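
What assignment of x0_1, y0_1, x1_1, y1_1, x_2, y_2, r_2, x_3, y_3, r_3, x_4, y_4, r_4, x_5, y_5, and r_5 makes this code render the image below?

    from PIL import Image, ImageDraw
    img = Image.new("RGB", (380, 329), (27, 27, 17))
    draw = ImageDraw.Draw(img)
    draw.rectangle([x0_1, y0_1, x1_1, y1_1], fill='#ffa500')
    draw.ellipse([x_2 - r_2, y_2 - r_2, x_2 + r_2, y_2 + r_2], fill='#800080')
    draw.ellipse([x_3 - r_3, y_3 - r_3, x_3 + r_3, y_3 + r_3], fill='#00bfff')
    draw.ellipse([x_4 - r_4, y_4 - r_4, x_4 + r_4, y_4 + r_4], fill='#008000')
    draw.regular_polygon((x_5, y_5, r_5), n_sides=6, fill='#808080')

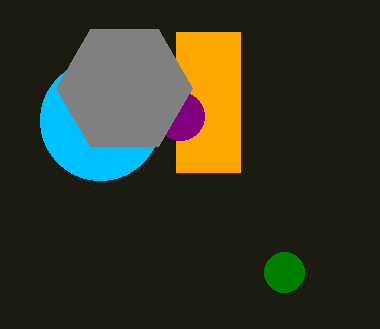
x0_1 = 176, y0_1 = 32, x1_1 = 240, y1_1 = 172, x_2 = 180, y_2 = 116, r_2 = 24, x_3 = 100, y_3 = 120, r_3 = 60, x_4 = 284, y_4 = 272, r_4 = 20, x_5 = 124, y_5 = 88, r_5 = 68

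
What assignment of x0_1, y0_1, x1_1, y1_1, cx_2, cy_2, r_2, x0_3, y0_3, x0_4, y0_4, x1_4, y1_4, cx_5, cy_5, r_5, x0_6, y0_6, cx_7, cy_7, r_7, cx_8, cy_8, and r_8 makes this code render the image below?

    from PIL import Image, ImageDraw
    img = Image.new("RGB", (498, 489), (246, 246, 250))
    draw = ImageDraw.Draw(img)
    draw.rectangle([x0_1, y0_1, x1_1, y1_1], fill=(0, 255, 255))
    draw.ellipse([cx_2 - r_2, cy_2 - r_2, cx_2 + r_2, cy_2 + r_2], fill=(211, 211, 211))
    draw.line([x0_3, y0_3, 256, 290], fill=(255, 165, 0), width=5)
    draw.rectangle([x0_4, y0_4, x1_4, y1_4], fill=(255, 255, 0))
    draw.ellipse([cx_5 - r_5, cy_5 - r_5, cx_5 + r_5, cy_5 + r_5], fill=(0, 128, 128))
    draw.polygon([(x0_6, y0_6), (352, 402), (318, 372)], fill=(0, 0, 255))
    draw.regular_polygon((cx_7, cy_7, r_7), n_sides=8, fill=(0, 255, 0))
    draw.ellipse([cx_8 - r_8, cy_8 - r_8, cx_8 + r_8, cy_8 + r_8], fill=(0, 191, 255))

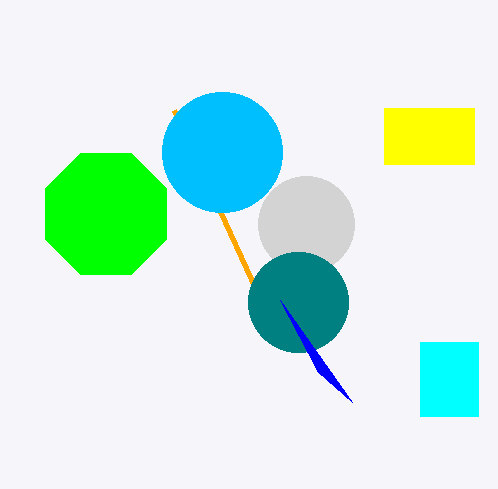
x0_1 = 420; y0_1 = 342; x1_1 = 478; y1_1 = 416; cx_2 = 306; cy_2 = 224; r_2 = 48; x0_3 = 174; y0_3 = 110; x0_4 = 384; y0_4 = 108; x1_4 = 474; y1_4 = 164; cx_5 = 298; cy_5 = 302; r_5 = 50; x0_6 = 280; y0_6 = 300; cx_7 = 106; cy_7 = 214; r_7 = 66; cx_8 = 222; cy_8 = 152; r_8 = 60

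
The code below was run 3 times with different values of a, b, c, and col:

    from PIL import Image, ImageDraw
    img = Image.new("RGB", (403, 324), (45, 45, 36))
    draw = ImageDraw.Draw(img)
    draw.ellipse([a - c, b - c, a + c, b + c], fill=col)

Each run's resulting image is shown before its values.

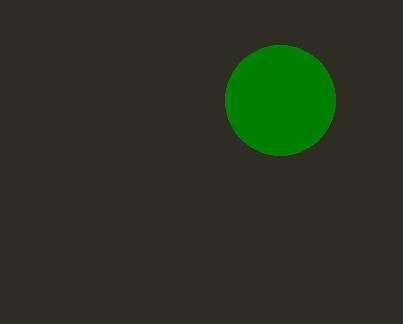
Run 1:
a = 280; b = 100; c = 55; col = 'green'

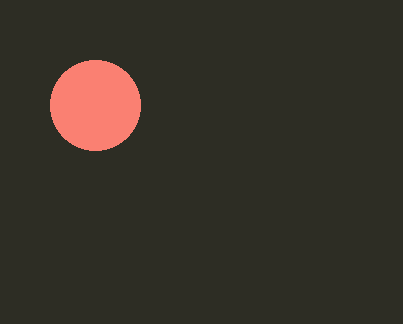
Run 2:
a = 95
b = 105
c = 45
col = 'salmon'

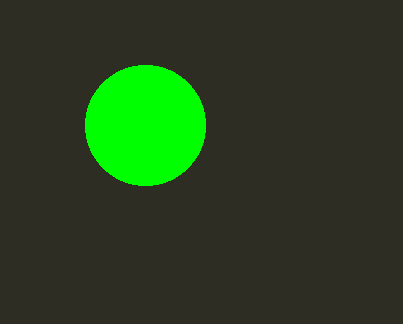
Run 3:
a = 145; b = 125; c = 60; col = 'lime'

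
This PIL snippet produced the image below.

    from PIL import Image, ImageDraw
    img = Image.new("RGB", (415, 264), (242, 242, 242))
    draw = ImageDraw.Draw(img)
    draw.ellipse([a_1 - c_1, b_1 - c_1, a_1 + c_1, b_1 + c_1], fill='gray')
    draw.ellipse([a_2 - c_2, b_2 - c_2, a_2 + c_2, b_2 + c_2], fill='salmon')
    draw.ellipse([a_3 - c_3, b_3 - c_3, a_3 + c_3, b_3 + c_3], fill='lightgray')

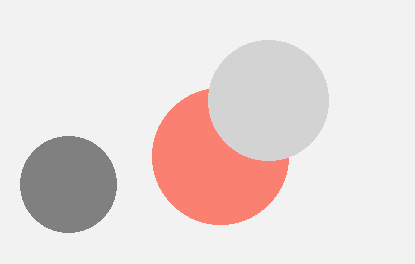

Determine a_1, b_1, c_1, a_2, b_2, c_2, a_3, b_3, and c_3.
a_1 = 68, b_1 = 184, c_1 = 48, a_2 = 220, b_2 = 156, c_2 = 68, a_3 = 268, b_3 = 100, c_3 = 60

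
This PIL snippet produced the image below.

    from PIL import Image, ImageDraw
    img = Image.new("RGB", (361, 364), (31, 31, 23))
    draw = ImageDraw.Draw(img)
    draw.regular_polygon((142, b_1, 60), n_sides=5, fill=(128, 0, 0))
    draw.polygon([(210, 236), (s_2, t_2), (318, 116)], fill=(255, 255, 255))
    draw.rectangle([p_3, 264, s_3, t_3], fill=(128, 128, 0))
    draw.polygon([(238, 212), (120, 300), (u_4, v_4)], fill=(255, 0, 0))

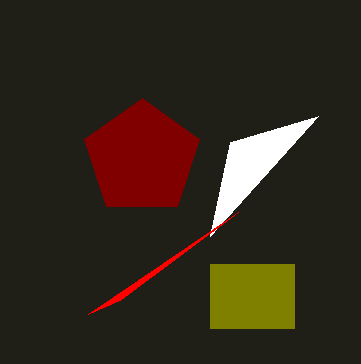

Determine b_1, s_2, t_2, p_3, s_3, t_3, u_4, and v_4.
b_1 = 158
s_2 = 230
t_2 = 142
p_3 = 210
s_3 = 294
t_3 = 328
u_4 = 88
v_4 = 314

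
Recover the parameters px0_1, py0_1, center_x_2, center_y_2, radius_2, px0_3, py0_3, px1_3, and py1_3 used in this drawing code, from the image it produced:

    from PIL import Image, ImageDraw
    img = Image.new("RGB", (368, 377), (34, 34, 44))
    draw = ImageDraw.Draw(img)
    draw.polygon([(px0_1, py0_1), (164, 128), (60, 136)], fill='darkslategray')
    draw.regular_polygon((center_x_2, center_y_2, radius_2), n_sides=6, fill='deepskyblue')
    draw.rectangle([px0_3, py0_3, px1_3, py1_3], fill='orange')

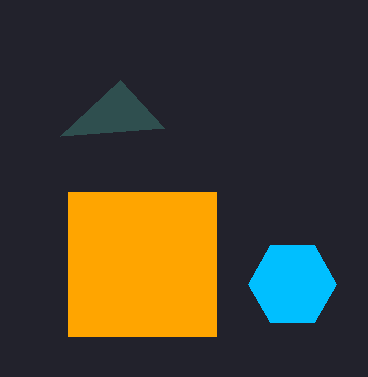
px0_1 = 120
py0_1 = 80
center_x_2 = 292
center_y_2 = 284
radius_2 = 44
px0_3 = 68
py0_3 = 192
px1_3 = 216
py1_3 = 336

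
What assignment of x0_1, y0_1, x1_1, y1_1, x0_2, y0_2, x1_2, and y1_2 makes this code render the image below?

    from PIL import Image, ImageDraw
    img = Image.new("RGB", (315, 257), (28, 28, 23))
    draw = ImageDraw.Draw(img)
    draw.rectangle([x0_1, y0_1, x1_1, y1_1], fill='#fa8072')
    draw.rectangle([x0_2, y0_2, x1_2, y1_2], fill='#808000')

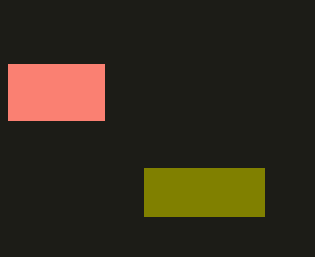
x0_1 = 8; y0_1 = 64; x1_1 = 104; y1_1 = 120; x0_2 = 144; y0_2 = 168; x1_2 = 264; y1_2 = 216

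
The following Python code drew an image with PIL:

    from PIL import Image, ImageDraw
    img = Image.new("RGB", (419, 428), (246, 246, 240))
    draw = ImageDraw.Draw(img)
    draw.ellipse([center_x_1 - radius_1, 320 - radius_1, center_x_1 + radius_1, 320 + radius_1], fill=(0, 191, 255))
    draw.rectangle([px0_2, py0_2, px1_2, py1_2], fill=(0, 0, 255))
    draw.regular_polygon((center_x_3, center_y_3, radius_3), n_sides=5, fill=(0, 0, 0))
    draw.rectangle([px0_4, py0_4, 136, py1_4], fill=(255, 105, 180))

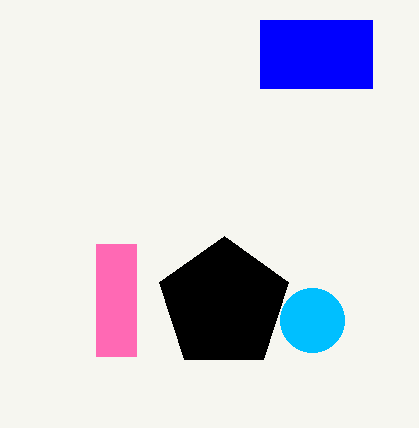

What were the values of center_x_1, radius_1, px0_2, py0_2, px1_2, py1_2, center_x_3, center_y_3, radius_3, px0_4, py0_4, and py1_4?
center_x_1 = 312; radius_1 = 32; px0_2 = 260; py0_2 = 20; px1_2 = 372; py1_2 = 88; center_x_3 = 224; center_y_3 = 304; radius_3 = 68; px0_4 = 96; py0_4 = 244; py1_4 = 356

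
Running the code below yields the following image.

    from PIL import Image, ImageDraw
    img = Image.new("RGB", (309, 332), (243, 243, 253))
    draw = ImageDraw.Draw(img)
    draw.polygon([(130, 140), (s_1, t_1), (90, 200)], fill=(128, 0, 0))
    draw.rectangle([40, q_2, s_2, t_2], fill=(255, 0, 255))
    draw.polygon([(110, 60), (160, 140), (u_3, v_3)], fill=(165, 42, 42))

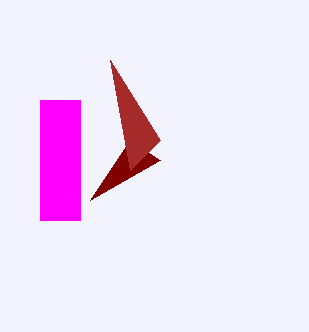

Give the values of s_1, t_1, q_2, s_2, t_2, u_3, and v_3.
s_1 = 160
t_1 = 160
q_2 = 100
s_2 = 80
t_2 = 220
u_3 = 130
v_3 = 170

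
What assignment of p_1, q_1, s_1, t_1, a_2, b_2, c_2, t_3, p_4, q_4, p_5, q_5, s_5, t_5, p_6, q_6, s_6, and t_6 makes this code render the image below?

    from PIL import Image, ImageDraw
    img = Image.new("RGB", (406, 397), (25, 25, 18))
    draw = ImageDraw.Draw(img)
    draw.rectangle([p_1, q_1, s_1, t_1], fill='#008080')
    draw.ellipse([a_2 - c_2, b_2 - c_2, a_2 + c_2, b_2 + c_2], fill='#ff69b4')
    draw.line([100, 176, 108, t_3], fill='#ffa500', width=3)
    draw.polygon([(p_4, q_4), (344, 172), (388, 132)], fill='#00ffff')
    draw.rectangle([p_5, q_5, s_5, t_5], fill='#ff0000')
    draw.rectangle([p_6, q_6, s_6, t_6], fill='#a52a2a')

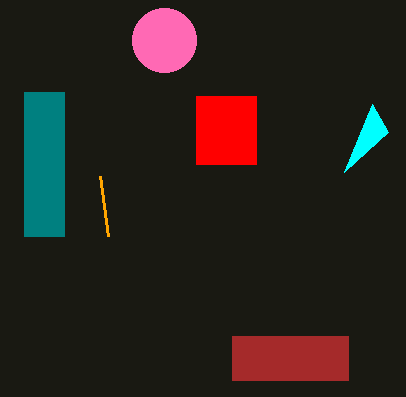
p_1 = 24
q_1 = 92
s_1 = 64
t_1 = 236
a_2 = 164
b_2 = 40
c_2 = 32
t_3 = 236
p_4 = 372
q_4 = 104
p_5 = 196
q_5 = 96
s_5 = 256
t_5 = 164
p_6 = 232
q_6 = 336
s_6 = 348
t_6 = 380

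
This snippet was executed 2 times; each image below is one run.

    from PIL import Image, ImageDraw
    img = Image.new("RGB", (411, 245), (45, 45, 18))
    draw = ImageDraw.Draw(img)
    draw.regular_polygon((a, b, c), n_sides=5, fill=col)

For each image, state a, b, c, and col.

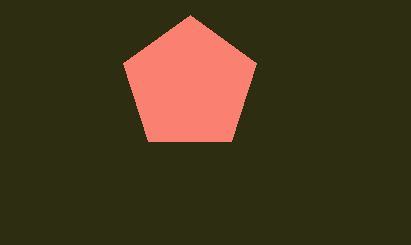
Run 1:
a = 190, b = 85, c = 70, col = 'salmon'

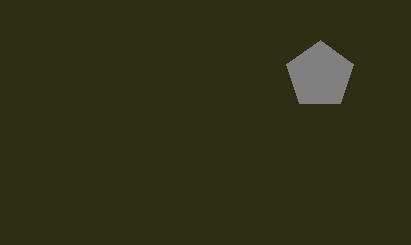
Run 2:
a = 320; b = 75; c = 35; col = 'gray'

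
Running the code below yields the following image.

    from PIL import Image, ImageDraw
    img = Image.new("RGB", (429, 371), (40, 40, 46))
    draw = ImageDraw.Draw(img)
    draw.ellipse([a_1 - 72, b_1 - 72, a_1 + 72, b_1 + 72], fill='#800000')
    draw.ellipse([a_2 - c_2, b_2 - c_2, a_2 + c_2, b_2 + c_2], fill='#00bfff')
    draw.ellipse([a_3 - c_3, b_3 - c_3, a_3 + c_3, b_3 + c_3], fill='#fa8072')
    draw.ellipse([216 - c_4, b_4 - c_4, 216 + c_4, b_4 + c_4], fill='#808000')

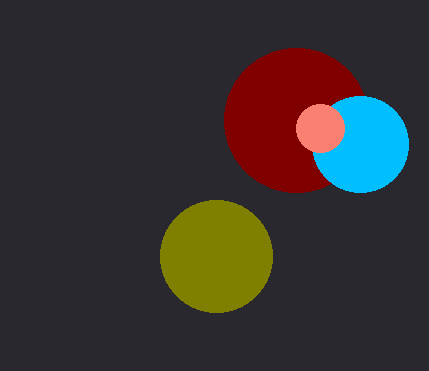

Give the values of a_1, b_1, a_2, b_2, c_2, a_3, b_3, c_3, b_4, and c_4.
a_1 = 296; b_1 = 120; a_2 = 360; b_2 = 144; c_2 = 48; a_3 = 320; b_3 = 128; c_3 = 24; b_4 = 256; c_4 = 56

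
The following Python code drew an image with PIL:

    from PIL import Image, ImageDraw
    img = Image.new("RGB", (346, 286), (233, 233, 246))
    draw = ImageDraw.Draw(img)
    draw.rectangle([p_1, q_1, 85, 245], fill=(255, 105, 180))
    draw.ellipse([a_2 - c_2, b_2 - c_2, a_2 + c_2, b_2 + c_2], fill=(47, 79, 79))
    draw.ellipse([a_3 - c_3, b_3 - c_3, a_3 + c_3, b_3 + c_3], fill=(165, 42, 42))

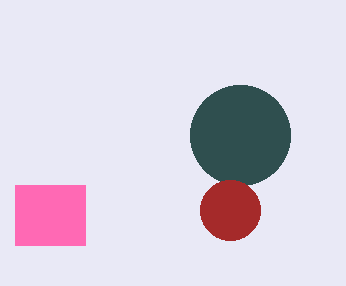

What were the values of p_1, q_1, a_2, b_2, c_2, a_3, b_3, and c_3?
p_1 = 15; q_1 = 185; a_2 = 240; b_2 = 135; c_2 = 50; a_3 = 230; b_3 = 210; c_3 = 30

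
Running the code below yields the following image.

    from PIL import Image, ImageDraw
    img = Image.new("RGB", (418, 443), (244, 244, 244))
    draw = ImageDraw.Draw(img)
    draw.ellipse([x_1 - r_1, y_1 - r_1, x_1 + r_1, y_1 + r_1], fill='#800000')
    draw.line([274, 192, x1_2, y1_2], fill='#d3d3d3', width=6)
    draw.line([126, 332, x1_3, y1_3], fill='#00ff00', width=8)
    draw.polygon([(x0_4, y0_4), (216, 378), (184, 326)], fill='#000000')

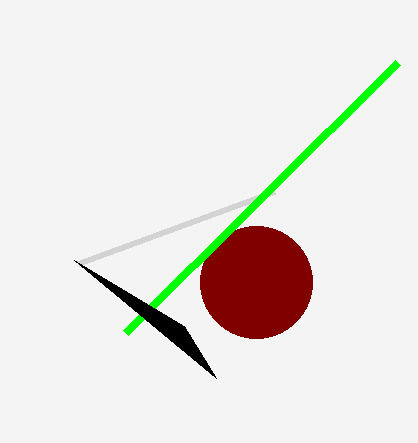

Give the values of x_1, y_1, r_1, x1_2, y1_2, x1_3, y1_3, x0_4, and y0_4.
x_1 = 256, y_1 = 282, r_1 = 56, x1_2 = 78, y1_2 = 264, x1_3 = 398, y1_3 = 62, x0_4 = 74, y0_4 = 260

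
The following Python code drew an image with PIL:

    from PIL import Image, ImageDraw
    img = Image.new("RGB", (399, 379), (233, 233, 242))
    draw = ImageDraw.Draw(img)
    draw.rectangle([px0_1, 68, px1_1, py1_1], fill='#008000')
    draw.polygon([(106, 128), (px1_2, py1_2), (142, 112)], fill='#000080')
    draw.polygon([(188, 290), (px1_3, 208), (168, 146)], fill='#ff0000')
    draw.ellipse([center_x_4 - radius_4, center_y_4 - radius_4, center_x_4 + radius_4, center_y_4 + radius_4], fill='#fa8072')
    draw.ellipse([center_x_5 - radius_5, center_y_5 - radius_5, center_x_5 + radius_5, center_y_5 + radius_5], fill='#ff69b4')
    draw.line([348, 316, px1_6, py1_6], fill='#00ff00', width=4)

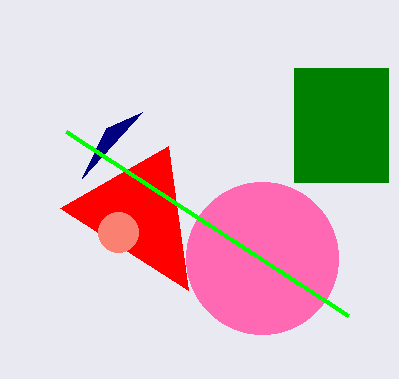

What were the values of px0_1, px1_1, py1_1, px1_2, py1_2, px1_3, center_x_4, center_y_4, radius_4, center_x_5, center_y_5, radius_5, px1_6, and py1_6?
px0_1 = 294; px1_1 = 388; py1_1 = 182; px1_2 = 82; py1_2 = 178; px1_3 = 60; center_x_4 = 118; center_y_4 = 232; radius_4 = 20; center_x_5 = 262; center_y_5 = 258; radius_5 = 76; px1_6 = 66; py1_6 = 132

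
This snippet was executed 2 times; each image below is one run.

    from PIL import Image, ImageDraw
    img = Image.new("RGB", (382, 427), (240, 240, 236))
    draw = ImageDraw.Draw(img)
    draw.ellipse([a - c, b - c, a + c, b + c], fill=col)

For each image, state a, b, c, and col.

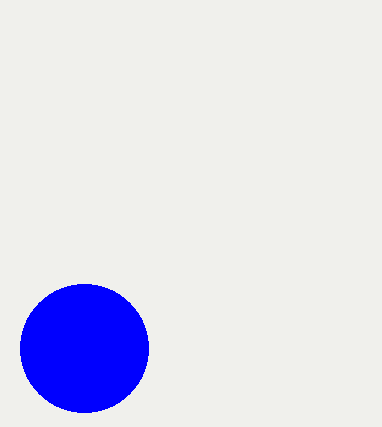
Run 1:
a = 84; b = 348; c = 64; col = 'blue'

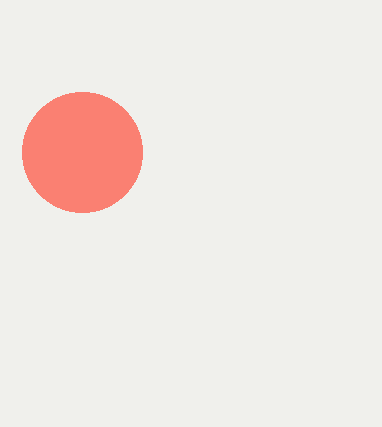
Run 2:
a = 82, b = 152, c = 60, col = 'salmon'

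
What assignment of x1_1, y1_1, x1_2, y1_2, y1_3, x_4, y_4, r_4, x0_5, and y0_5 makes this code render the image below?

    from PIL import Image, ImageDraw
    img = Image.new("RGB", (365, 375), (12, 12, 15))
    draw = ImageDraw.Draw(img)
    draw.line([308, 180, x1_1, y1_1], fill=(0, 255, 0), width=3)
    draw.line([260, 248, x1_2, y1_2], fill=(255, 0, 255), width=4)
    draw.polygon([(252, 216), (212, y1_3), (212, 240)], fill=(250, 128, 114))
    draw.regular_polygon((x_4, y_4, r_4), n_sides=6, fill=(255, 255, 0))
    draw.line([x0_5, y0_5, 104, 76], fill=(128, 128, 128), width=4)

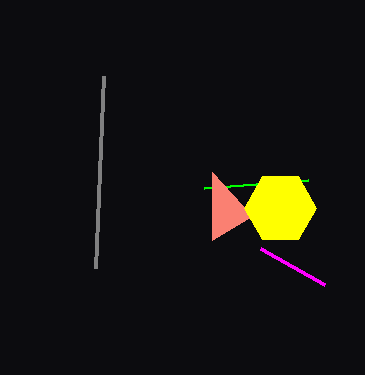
x1_1 = 204, y1_1 = 188, x1_2 = 324, y1_2 = 284, y1_3 = 172, x_4 = 280, y_4 = 208, r_4 = 36, x0_5 = 96, y0_5 = 268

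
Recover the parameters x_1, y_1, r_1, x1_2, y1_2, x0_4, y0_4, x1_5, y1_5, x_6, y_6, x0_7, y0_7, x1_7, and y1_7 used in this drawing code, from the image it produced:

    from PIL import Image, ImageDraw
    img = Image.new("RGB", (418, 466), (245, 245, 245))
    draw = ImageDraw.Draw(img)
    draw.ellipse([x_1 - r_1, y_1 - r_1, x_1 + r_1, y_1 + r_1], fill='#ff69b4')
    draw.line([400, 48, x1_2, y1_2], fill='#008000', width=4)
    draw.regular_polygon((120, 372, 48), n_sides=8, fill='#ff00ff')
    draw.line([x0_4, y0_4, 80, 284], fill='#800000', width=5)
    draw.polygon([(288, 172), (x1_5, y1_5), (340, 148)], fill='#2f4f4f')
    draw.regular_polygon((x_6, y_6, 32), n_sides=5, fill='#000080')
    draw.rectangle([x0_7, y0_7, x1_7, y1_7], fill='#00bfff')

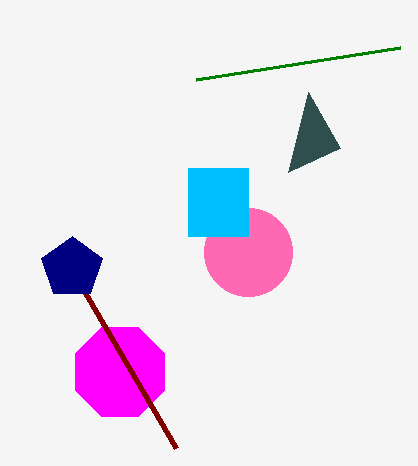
x_1 = 248; y_1 = 252; r_1 = 44; x1_2 = 196; y1_2 = 80; x0_4 = 176; y0_4 = 448; x1_5 = 308; y1_5 = 92; x_6 = 72; y_6 = 268; x0_7 = 188; y0_7 = 168; x1_7 = 248; y1_7 = 236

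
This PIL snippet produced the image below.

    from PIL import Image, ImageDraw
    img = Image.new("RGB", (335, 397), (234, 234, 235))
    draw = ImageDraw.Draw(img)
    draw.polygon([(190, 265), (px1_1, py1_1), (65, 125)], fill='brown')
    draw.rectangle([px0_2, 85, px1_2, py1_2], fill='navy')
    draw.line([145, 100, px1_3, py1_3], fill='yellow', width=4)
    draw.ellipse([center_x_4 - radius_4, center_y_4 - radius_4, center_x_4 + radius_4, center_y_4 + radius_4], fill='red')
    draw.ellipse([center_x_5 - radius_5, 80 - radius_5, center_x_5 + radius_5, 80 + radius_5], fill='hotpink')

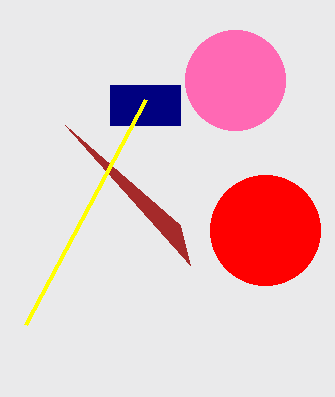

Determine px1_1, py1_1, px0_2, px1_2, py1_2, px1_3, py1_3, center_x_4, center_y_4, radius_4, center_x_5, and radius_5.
px1_1 = 180; py1_1 = 225; px0_2 = 110; px1_2 = 180; py1_2 = 125; px1_3 = 25; py1_3 = 325; center_x_4 = 265; center_y_4 = 230; radius_4 = 55; center_x_5 = 235; radius_5 = 50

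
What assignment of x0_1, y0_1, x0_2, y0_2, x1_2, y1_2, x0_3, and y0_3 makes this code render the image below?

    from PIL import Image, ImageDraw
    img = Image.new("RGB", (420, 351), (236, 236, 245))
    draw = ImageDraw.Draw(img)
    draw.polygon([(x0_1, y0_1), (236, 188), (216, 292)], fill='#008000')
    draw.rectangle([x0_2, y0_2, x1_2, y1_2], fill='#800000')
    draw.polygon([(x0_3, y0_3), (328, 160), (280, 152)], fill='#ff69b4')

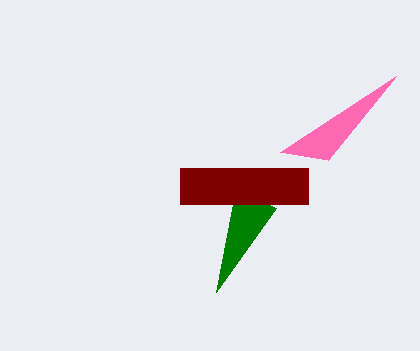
x0_1 = 276; y0_1 = 208; x0_2 = 180; y0_2 = 168; x1_2 = 308; y1_2 = 204; x0_3 = 396; y0_3 = 76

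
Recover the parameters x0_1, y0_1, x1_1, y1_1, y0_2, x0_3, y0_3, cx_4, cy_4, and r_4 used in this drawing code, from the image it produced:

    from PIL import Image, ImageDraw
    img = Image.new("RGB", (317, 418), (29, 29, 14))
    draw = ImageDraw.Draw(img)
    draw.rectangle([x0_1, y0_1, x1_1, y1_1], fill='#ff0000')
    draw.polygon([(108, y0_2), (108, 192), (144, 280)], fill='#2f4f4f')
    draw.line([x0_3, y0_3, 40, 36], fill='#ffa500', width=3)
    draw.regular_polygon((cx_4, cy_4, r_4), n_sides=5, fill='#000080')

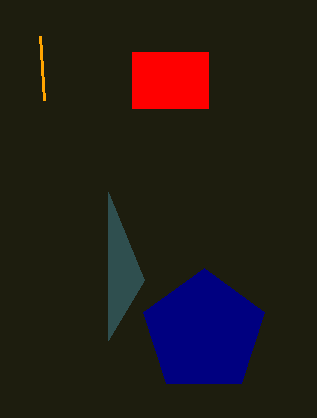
x0_1 = 132, y0_1 = 52, x1_1 = 208, y1_1 = 108, y0_2 = 340, x0_3 = 44, y0_3 = 100, cx_4 = 204, cy_4 = 332, r_4 = 64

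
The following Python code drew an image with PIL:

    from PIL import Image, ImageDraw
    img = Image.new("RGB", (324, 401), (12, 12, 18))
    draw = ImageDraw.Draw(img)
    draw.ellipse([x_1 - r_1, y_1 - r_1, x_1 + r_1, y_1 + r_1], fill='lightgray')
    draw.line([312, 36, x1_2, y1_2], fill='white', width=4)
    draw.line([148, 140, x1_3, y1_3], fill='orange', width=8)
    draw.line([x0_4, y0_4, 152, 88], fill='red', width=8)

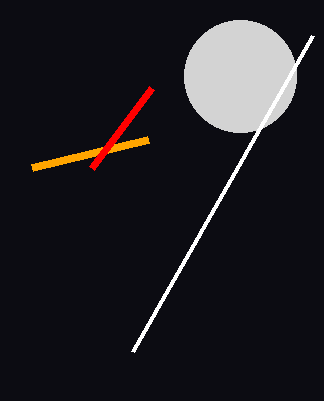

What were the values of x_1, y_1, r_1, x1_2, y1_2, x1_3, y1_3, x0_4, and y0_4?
x_1 = 240
y_1 = 76
r_1 = 56
x1_2 = 132
y1_2 = 352
x1_3 = 32
y1_3 = 168
x0_4 = 92
y0_4 = 168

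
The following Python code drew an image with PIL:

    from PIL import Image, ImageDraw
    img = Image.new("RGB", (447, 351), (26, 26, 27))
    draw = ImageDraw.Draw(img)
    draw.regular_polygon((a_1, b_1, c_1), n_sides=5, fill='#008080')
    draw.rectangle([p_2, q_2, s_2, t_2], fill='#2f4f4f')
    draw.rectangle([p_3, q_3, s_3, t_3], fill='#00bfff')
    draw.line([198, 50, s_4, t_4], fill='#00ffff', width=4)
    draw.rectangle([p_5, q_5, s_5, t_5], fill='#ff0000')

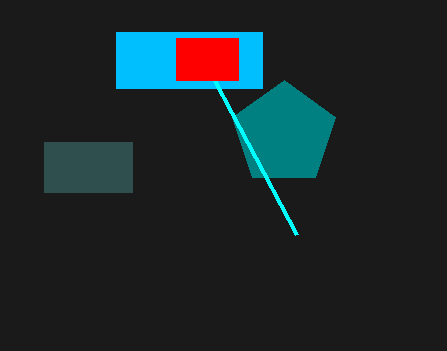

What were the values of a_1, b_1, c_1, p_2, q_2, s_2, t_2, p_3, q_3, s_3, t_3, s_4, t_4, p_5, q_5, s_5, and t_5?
a_1 = 284
b_1 = 134
c_1 = 54
p_2 = 44
q_2 = 142
s_2 = 132
t_2 = 192
p_3 = 116
q_3 = 32
s_3 = 262
t_3 = 88
s_4 = 296
t_4 = 234
p_5 = 176
q_5 = 38
s_5 = 238
t_5 = 80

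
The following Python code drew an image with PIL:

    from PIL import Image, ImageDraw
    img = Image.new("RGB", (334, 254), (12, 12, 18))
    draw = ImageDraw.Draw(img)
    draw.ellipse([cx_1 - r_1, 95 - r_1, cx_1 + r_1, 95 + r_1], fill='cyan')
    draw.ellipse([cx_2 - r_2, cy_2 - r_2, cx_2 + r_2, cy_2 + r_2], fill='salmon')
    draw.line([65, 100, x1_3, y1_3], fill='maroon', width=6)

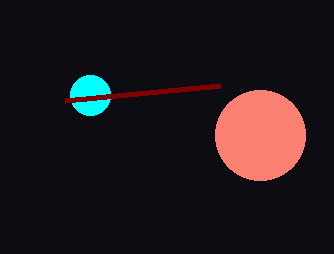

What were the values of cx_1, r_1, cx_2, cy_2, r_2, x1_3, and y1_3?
cx_1 = 90
r_1 = 20
cx_2 = 260
cy_2 = 135
r_2 = 45
x1_3 = 220
y1_3 = 85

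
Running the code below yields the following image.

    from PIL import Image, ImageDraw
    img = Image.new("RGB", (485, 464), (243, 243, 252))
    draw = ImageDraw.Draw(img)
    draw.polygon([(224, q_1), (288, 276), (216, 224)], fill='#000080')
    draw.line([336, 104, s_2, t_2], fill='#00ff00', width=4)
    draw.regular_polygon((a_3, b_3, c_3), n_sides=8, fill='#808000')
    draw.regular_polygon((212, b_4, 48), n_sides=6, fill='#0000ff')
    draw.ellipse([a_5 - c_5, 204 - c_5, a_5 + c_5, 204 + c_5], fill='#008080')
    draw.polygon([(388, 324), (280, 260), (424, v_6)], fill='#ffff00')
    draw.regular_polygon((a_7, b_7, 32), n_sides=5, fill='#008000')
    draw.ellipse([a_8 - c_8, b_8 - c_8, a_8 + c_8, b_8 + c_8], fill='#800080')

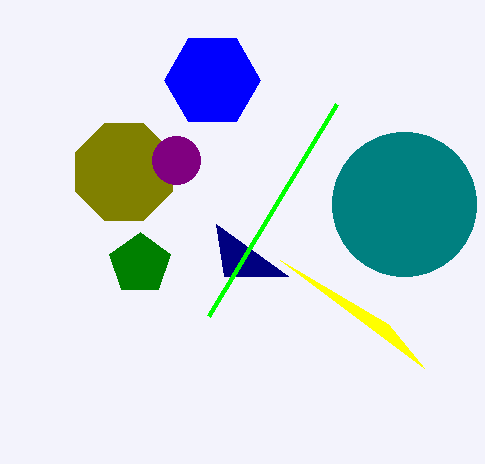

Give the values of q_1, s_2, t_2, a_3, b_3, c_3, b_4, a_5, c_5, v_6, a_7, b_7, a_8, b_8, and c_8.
q_1 = 276, s_2 = 208, t_2 = 316, a_3 = 124, b_3 = 172, c_3 = 52, b_4 = 80, a_5 = 404, c_5 = 72, v_6 = 368, a_7 = 140, b_7 = 264, a_8 = 176, b_8 = 160, c_8 = 24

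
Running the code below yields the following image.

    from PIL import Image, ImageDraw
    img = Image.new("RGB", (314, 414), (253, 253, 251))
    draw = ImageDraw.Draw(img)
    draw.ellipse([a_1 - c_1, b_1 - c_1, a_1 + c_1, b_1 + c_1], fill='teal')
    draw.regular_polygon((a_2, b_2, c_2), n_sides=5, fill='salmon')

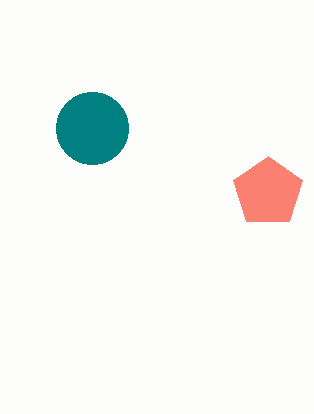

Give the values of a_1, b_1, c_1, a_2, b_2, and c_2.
a_1 = 92
b_1 = 128
c_1 = 36
a_2 = 268
b_2 = 192
c_2 = 36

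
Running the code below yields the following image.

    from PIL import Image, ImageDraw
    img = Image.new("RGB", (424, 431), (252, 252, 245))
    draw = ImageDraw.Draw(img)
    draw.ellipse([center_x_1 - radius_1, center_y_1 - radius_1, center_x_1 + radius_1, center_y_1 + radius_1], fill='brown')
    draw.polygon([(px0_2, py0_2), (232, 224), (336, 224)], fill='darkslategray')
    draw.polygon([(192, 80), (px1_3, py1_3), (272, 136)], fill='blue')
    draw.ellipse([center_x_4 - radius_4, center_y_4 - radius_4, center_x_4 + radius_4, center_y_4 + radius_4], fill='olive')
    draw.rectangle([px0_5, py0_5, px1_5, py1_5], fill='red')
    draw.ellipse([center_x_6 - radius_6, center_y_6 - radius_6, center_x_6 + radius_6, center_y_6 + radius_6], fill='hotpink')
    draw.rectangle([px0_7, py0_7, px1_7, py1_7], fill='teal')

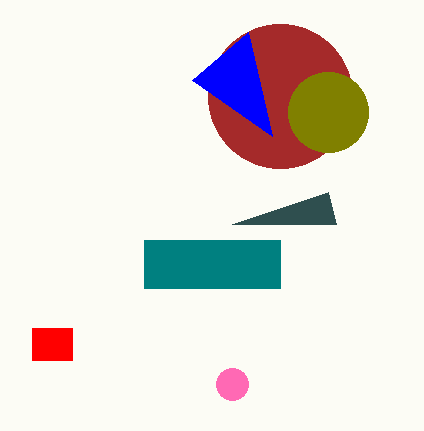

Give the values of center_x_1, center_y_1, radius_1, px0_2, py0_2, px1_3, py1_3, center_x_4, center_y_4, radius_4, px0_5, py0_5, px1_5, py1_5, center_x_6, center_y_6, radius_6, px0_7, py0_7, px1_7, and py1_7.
center_x_1 = 280; center_y_1 = 96; radius_1 = 72; px0_2 = 328; py0_2 = 192; px1_3 = 248; py1_3 = 32; center_x_4 = 328; center_y_4 = 112; radius_4 = 40; px0_5 = 32; py0_5 = 328; px1_5 = 72; py1_5 = 360; center_x_6 = 232; center_y_6 = 384; radius_6 = 16; px0_7 = 144; py0_7 = 240; px1_7 = 280; py1_7 = 288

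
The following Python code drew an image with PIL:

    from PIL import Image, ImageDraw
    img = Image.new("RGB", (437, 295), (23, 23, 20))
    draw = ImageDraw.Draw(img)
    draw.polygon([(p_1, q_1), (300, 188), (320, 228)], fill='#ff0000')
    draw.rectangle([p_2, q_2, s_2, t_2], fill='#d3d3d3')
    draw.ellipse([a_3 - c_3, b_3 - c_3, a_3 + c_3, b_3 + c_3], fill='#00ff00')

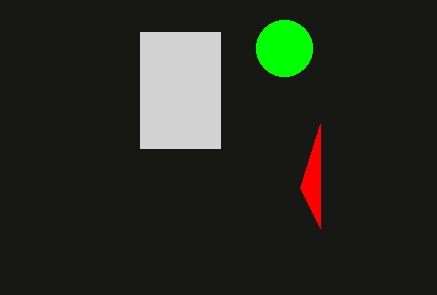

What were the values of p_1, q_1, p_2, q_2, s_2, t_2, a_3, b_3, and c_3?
p_1 = 320, q_1 = 124, p_2 = 140, q_2 = 32, s_2 = 220, t_2 = 148, a_3 = 284, b_3 = 48, c_3 = 28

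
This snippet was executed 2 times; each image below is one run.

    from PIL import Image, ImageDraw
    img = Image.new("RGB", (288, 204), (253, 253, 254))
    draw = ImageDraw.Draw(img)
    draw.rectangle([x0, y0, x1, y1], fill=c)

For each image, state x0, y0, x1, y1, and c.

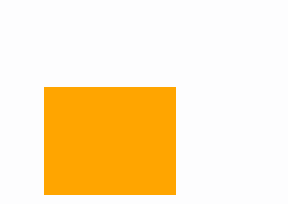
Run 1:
x0 = 44; y0 = 87; x1 = 175; y1 = 194; c = 'orange'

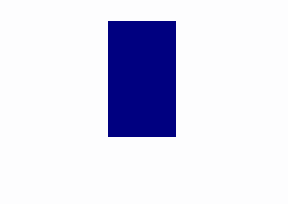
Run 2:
x0 = 108
y0 = 21
x1 = 175
y1 = 136
c = 'navy'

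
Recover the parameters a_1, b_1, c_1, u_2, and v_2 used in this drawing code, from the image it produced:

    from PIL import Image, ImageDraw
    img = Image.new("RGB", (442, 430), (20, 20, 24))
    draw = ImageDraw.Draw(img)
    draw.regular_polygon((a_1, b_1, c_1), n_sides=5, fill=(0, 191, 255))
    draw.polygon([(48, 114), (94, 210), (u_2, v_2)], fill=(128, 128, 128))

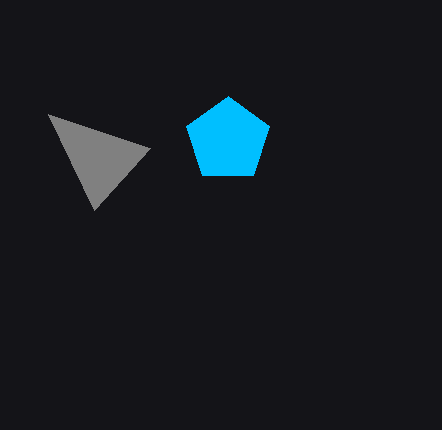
a_1 = 228; b_1 = 140; c_1 = 44; u_2 = 150; v_2 = 148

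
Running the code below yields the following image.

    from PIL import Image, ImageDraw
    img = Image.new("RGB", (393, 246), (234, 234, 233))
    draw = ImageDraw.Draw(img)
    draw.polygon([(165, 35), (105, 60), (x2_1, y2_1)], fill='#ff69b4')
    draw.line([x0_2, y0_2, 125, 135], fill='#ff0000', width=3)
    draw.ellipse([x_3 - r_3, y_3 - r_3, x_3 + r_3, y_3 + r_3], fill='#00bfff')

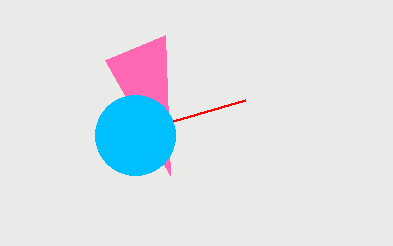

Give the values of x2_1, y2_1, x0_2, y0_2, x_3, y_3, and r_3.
x2_1 = 170
y2_1 = 175
x0_2 = 245
y0_2 = 100
x_3 = 135
y_3 = 135
r_3 = 40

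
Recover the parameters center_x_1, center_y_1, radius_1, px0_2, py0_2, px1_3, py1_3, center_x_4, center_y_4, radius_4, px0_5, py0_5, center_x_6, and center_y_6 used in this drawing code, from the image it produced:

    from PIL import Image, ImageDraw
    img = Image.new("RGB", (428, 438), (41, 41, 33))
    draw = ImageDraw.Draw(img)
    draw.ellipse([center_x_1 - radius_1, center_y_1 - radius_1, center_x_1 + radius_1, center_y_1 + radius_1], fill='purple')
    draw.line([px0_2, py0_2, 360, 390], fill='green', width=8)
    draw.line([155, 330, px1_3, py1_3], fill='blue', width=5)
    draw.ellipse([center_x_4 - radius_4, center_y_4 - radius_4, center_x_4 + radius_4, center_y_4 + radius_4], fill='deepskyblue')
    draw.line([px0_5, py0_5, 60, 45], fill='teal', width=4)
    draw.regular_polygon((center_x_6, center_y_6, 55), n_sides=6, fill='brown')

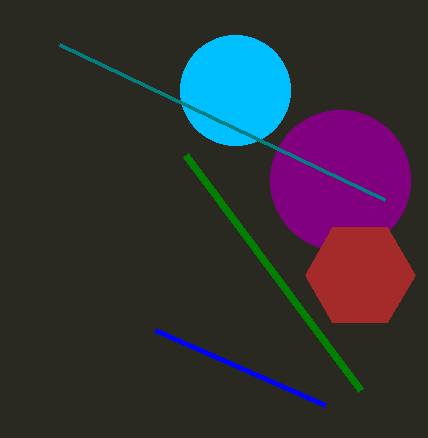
center_x_1 = 340, center_y_1 = 180, radius_1 = 70, px0_2 = 185, py0_2 = 155, px1_3 = 325, py1_3 = 405, center_x_4 = 235, center_y_4 = 90, radius_4 = 55, px0_5 = 385, py0_5 = 200, center_x_6 = 360, center_y_6 = 275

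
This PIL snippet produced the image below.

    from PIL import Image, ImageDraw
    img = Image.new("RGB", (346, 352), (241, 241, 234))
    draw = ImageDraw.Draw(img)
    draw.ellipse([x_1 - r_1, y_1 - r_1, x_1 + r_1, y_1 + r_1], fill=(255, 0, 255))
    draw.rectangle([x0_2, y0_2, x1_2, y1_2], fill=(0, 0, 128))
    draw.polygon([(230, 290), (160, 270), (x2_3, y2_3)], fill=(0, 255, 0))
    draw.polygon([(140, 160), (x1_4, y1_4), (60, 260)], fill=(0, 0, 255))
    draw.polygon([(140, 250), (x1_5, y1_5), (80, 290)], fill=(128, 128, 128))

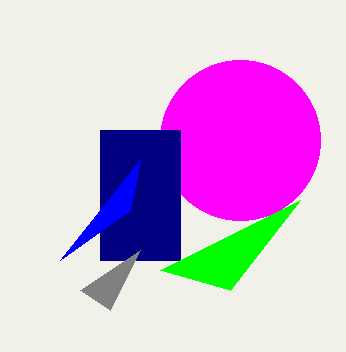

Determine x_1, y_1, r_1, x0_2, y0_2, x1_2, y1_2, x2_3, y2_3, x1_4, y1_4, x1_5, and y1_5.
x_1 = 240, y_1 = 140, r_1 = 80, x0_2 = 100, y0_2 = 130, x1_2 = 180, y1_2 = 260, x2_3 = 300, y2_3 = 200, x1_4 = 130, y1_4 = 210, x1_5 = 110, y1_5 = 310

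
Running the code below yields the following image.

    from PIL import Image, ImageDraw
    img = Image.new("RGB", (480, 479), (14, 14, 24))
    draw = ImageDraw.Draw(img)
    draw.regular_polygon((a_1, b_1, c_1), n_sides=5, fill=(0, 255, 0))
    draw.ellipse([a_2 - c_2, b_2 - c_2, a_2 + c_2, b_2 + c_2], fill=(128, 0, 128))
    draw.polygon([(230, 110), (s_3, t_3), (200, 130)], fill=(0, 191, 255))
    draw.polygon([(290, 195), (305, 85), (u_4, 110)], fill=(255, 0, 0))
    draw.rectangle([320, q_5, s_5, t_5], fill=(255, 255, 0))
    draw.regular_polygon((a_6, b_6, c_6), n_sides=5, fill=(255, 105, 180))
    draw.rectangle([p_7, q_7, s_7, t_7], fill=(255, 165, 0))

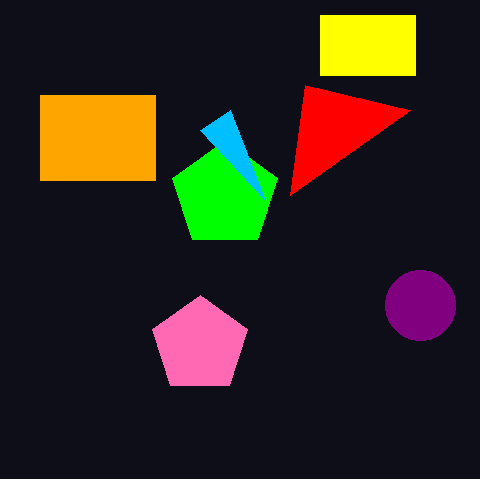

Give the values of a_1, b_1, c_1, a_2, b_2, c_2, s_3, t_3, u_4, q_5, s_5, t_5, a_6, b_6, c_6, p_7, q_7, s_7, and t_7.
a_1 = 225; b_1 = 195; c_1 = 55; a_2 = 420; b_2 = 305; c_2 = 35; s_3 = 265; t_3 = 200; u_4 = 410; q_5 = 15; s_5 = 415; t_5 = 75; a_6 = 200; b_6 = 345; c_6 = 50; p_7 = 40; q_7 = 95; s_7 = 155; t_7 = 180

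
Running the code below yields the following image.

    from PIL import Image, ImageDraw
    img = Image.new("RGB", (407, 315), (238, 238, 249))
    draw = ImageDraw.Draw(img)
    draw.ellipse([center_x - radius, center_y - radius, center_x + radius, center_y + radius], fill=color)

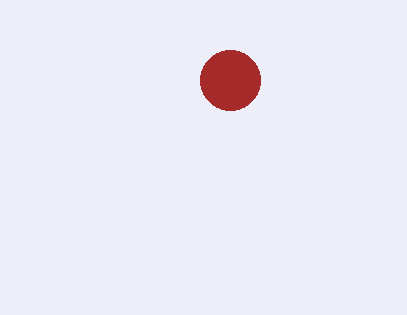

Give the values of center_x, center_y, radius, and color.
center_x = 230; center_y = 80; radius = 30; color = 'brown'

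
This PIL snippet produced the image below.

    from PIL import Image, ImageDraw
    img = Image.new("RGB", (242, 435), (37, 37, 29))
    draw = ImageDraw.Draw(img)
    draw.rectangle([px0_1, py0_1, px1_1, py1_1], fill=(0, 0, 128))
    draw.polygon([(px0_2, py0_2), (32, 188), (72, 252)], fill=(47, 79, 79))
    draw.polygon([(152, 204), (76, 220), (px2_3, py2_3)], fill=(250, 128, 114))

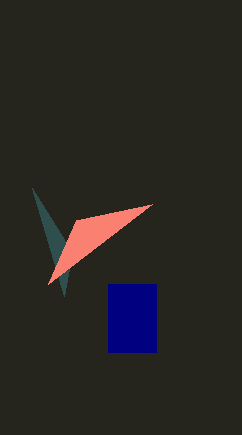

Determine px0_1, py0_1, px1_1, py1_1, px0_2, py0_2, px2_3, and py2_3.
px0_1 = 108
py0_1 = 284
px1_1 = 156
py1_1 = 352
px0_2 = 64
py0_2 = 296
px2_3 = 48
py2_3 = 284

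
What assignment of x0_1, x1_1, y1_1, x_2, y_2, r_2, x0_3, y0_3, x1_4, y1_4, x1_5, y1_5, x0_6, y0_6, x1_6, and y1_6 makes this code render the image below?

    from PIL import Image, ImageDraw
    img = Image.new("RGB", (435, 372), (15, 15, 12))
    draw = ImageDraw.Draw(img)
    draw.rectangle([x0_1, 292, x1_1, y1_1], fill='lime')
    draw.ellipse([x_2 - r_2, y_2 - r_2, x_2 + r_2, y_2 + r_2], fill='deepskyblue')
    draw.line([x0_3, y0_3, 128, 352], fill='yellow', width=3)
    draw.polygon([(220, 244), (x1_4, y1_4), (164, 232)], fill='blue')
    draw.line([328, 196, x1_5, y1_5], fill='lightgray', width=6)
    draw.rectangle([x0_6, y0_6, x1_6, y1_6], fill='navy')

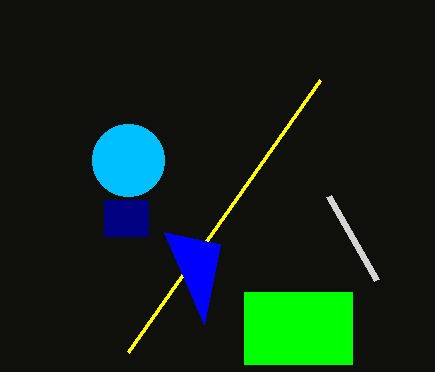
x0_1 = 244
x1_1 = 352
y1_1 = 364
x_2 = 128
y_2 = 160
r_2 = 36
x0_3 = 320
y0_3 = 80
x1_4 = 204
y1_4 = 324
x1_5 = 376
y1_5 = 280
x0_6 = 104
y0_6 = 200
x1_6 = 148
y1_6 = 236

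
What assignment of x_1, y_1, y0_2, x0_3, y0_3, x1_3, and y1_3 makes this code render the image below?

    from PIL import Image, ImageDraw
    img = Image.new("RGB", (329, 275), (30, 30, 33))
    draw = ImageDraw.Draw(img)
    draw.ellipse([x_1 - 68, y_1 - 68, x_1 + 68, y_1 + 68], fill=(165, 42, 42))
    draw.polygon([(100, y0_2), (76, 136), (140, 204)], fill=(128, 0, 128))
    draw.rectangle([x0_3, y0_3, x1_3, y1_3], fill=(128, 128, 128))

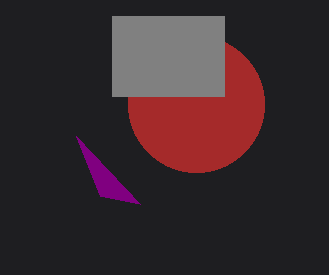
x_1 = 196
y_1 = 104
y0_2 = 196
x0_3 = 112
y0_3 = 16
x1_3 = 224
y1_3 = 96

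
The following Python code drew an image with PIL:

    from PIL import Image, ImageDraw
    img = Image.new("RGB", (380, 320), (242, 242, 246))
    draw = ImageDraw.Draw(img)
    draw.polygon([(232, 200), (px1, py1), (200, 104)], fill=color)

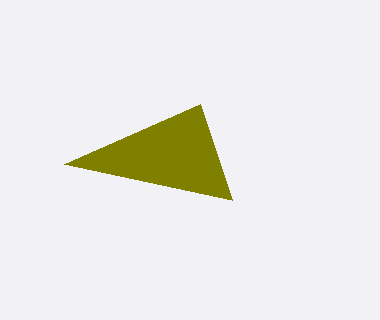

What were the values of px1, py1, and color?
px1 = 64
py1 = 164
color = 'olive'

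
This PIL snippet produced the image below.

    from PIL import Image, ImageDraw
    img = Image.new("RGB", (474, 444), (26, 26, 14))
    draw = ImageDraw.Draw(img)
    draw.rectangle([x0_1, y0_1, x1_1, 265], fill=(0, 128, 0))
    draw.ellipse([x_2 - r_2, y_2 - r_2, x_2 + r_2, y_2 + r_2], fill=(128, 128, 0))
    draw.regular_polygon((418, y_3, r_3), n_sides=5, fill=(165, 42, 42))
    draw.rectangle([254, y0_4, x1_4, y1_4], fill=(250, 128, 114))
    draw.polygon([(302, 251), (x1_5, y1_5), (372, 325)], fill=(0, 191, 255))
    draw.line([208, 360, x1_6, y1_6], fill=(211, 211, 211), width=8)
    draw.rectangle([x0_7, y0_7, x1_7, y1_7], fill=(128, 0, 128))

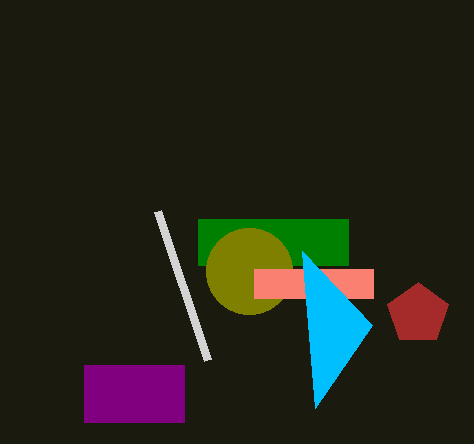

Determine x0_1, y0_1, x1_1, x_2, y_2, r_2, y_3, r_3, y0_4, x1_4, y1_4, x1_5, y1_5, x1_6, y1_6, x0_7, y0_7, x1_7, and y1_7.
x0_1 = 198, y0_1 = 219, x1_1 = 348, x_2 = 249, y_2 = 271, r_2 = 43, y_3 = 314, r_3 = 32, y0_4 = 269, x1_4 = 373, y1_4 = 298, x1_5 = 315, y1_5 = 408, x1_6 = 158, y1_6 = 211, x0_7 = 84, y0_7 = 365, x1_7 = 184, y1_7 = 422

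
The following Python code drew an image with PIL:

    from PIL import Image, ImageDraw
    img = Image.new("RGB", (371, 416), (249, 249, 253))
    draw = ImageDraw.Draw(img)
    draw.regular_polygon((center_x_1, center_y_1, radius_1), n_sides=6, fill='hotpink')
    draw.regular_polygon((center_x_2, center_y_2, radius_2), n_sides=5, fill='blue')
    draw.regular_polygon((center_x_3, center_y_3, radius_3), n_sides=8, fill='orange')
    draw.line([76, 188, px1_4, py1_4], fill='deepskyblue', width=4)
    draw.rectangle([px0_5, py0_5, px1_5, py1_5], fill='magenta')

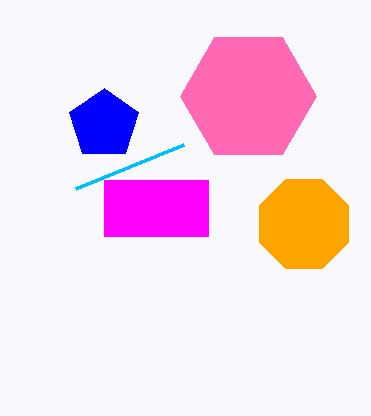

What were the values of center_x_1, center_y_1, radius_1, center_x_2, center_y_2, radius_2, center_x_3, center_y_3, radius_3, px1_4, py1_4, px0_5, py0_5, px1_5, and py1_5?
center_x_1 = 248
center_y_1 = 96
radius_1 = 68
center_x_2 = 104
center_y_2 = 124
radius_2 = 36
center_x_3 = 304
center_y_3 = 224
radius_3 = 48
px1_4 = 184
py1_4 = 144
px0_5 = 104
py0_5 = 180
px1_5 = 208
py1_5 = 236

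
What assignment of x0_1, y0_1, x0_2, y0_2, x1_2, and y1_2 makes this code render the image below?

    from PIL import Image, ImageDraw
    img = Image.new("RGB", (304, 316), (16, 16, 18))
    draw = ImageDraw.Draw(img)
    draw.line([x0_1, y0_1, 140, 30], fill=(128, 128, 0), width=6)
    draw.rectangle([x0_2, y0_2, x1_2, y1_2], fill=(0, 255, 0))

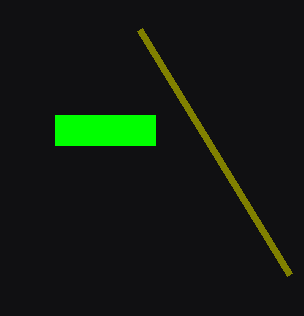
x0_1 = 290
y0_1 = 275
x0_2 = 55
y0_2 = 115
x1_2 = 155
y1_2 = 145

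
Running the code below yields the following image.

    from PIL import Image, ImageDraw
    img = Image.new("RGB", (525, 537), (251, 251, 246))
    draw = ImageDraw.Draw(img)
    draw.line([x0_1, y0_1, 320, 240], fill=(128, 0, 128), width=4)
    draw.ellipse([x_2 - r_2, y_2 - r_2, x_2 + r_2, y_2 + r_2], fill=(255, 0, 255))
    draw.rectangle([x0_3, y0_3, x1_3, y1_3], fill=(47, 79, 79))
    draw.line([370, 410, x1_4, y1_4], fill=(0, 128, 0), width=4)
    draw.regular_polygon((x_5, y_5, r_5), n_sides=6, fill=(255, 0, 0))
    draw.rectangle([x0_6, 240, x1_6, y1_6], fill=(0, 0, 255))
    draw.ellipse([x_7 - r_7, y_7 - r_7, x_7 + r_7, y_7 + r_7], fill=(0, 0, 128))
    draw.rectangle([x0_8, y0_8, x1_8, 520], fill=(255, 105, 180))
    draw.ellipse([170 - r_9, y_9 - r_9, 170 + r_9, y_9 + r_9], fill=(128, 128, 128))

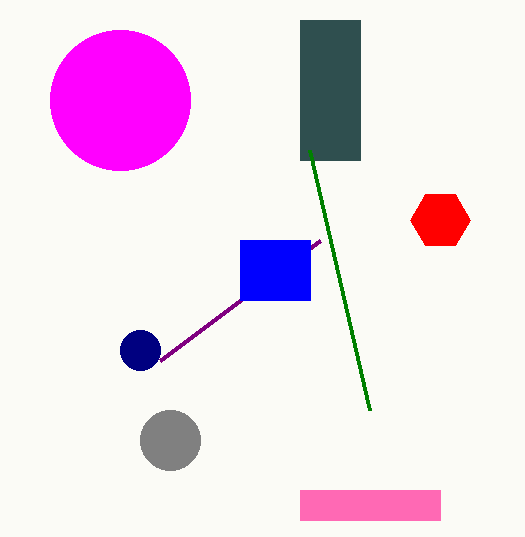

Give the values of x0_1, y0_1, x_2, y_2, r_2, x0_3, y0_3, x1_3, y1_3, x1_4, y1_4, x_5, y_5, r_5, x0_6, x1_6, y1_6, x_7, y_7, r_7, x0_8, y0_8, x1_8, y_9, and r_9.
x0_1 = 160; y0_1 = 360; x_2 = 120; y_2 = 100; r_2 = 70; x0_3 = 300; y0_3 = 20; x1_3 = 360; y1_3 = 160; x1_4 = 310; y1_4 = 150; x_5 = 440; y_5 = 220; r_5 = 30; x0_6 = 240; x1_6 = 310; y1_6 = 300; x_7 = 140; y_7 = 350; r_7 = 20; x0_8 = 300; y0_8 = 490; x1_8 = 440; y_9 = 440; r_9 = 30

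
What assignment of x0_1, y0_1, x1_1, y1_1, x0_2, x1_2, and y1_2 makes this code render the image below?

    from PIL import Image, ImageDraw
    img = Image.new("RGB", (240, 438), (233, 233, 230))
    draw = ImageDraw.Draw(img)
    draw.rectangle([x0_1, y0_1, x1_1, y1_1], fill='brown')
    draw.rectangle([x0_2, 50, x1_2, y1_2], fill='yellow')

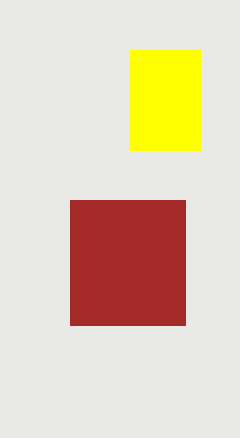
x0_1 = 70
y0_1 = 200
x1_1 = 185
y1_1 = 325
x0_2 = 130
x1_2 = 200
y1_2 = 150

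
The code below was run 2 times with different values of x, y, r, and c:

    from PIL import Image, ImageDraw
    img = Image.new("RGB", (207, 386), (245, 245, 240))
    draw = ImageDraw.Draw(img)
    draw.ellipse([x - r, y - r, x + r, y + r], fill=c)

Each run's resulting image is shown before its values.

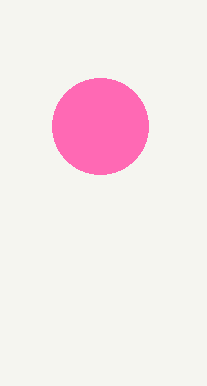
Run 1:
x = 100
y = 126
r = 48
c = 'hotpink'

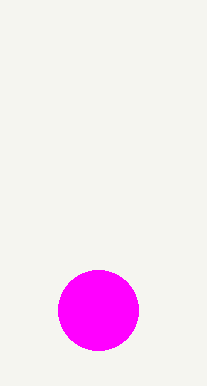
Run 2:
x = 98
y = 310
r = 40
c = 'magenta'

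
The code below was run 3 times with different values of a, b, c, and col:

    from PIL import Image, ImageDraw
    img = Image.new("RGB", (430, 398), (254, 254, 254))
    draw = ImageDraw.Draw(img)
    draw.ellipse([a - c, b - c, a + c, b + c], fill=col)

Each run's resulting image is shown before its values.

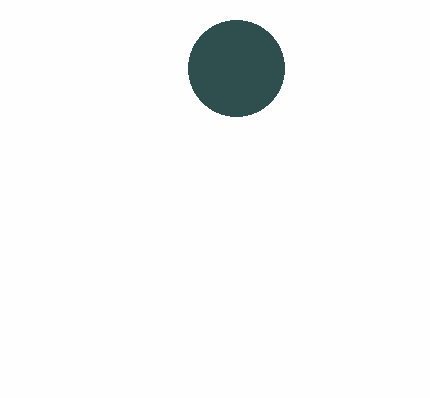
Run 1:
a = 236
b = 68
c = 48
col = 'darkslategray'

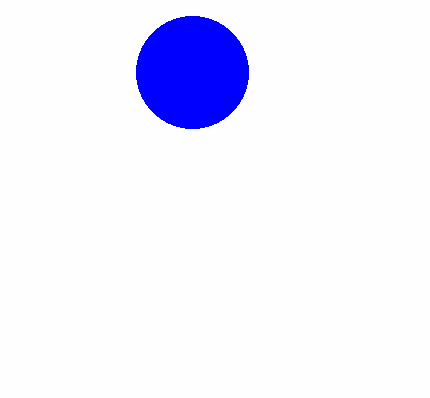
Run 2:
a = 192, b = 72, c = 56, col = 'blue'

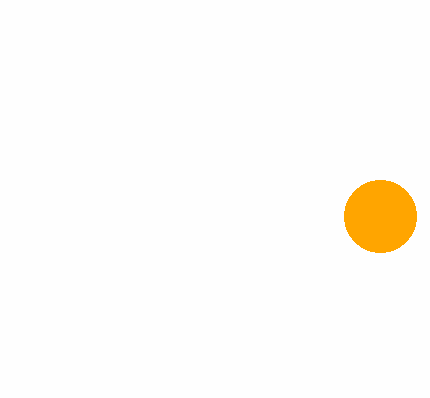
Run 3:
a = 380, b = 216, c = 36, col = 'orange'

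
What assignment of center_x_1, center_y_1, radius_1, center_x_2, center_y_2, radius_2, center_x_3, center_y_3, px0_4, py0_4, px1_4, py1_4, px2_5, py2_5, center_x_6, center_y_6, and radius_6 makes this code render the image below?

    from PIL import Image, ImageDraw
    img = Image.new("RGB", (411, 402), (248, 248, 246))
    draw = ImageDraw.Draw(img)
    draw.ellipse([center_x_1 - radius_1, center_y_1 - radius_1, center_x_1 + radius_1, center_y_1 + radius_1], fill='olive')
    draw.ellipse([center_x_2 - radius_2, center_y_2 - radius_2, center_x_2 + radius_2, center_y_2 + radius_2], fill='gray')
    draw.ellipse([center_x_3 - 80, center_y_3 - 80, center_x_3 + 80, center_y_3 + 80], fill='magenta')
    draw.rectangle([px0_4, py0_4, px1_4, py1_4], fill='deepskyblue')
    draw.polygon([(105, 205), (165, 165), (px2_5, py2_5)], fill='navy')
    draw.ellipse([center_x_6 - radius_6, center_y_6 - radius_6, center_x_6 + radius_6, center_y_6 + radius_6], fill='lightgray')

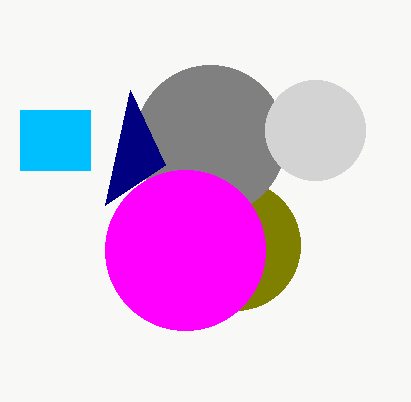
center_x_1 = 235, center_y_1 = 245, radius_1 = 65, center_x_2 = 210, center_y_2 = 140, radius_2 = 75, center_x_3 = 185, center_y_3 = 250, px0_4 = 20, py0_4 = 110, px1_4 = 90, py1_4 = 170, px2_5 = 130, py2_5 = 90, center_x_6 = 315, center_y_6 = 130, radius_6 = 50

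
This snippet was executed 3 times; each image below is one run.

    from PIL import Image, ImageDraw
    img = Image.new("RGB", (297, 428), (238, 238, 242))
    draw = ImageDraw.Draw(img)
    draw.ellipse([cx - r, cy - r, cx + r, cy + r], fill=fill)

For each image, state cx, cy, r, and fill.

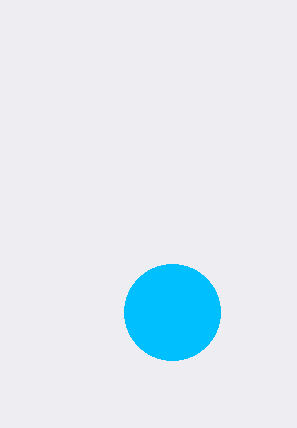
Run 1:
cx = 172; cy = 312; r = 48; fill = 'deepskyblue'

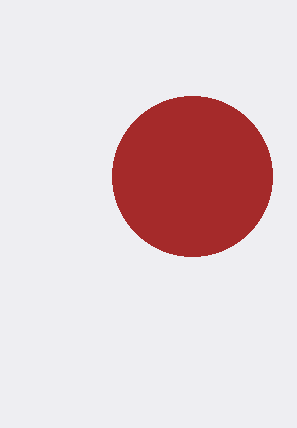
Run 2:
cx = 192, cy = 176, r = 80, fill = 'brown'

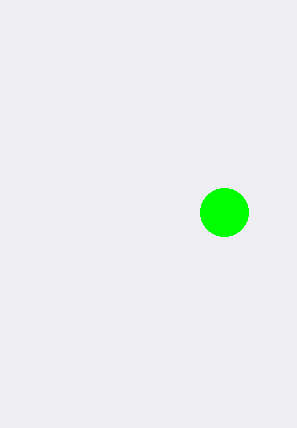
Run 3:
cx = 224, cy = 212, r = 24, fill = 'lime'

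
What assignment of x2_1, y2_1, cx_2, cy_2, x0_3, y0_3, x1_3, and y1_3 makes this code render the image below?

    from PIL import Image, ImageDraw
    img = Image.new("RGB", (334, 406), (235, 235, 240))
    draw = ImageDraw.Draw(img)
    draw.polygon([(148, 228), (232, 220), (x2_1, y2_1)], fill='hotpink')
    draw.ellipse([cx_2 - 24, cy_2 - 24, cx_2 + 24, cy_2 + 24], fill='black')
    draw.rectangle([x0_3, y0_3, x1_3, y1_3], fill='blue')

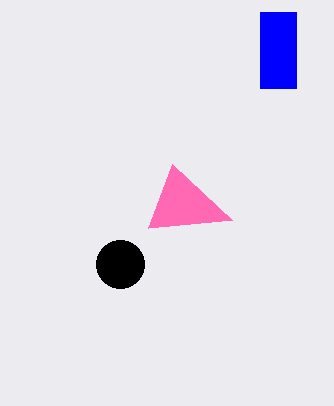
x2_1 = 172
y2_1 = 164
cx_2 = 120
cy_2 = 264
x0_3 = 260
y0_3 = 12
x1_3 = 296
y1_3 = 88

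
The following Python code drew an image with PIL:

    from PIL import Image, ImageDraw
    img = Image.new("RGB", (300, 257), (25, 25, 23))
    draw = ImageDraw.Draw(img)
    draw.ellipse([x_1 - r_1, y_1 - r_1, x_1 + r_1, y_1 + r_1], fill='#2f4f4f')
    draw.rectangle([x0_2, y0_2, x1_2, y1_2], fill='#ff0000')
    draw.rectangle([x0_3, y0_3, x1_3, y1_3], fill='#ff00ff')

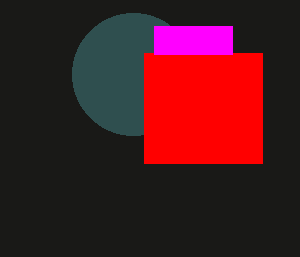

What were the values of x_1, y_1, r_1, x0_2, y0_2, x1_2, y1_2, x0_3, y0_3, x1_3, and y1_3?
x_1 = 133, y_1 = 74, r_1 = 61, x0_2 = 144, y0_2 = 53, x1_2 = 262, y1_2 = 163, x0_3 = 154, y0_3 = 26, x1_3 = 232, y1_3 = 54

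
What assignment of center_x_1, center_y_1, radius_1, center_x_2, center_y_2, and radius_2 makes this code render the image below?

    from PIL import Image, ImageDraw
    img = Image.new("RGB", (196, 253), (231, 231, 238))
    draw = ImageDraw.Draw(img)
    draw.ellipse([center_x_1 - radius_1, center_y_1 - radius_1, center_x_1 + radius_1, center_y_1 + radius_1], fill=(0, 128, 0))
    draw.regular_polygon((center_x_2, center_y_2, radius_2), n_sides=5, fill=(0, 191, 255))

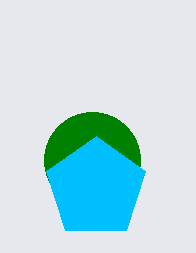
center_x_1 = 92; center_y_1 = 160; radius_1 = 48; center_x_2 = 96; center_y_2 = 188; radius_2 = 52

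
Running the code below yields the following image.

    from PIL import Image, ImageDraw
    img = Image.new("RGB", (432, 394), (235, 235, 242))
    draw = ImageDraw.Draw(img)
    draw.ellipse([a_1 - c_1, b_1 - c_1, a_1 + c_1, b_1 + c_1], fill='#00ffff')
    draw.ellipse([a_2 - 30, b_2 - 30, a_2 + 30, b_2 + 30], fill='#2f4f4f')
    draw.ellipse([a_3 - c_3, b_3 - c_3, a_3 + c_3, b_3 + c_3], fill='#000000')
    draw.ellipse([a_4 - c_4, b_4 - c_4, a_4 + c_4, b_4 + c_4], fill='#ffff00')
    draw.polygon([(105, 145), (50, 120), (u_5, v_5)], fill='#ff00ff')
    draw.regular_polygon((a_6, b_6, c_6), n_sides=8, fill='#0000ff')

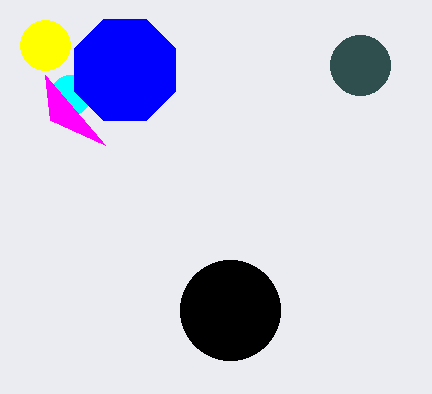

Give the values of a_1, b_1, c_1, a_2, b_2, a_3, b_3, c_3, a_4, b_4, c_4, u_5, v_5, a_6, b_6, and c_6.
a_1 = 70; b_1 = 95; c_1 = 20; a_2 = 360; b_2 = 65; a_3 = 230; b_3 = 310; c_3 = 50; a_4 = 45; b_4 = 45; c_4 = 25; u_5 = 45; v_5 = 75; a_6 = 125; b_6 = 70; c_6 = 55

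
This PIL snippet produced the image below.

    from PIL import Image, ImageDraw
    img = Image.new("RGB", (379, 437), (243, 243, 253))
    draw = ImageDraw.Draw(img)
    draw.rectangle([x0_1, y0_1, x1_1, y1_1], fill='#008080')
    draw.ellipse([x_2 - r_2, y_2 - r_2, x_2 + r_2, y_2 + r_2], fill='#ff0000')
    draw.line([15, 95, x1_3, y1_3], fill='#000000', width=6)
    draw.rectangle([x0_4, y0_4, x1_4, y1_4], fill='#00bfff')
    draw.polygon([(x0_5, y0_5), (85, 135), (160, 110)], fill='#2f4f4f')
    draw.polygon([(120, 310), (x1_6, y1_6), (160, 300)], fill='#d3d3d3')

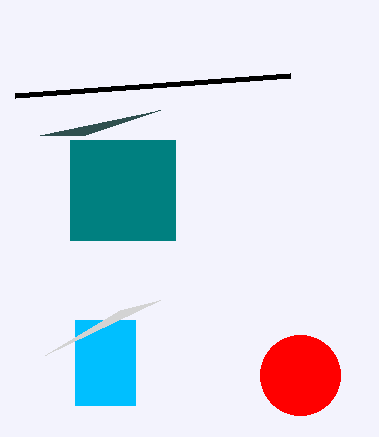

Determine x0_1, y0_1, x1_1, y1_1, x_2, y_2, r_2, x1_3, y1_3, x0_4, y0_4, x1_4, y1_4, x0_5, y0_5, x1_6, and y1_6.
x0_1 = 70
y0_1 = 140
x1_1 = 175
y1_1 = 240
x_2 = 300
y_2 = 375
r_2 = 40
x1_3 = 290
y1_3 = 75
x0_4 = 75
y0_4 = 320
x1_4 = 135
y1_4 = 405
x0_5 = 40
y0_5 = 135
x1_6 = 45
y1_6 = 355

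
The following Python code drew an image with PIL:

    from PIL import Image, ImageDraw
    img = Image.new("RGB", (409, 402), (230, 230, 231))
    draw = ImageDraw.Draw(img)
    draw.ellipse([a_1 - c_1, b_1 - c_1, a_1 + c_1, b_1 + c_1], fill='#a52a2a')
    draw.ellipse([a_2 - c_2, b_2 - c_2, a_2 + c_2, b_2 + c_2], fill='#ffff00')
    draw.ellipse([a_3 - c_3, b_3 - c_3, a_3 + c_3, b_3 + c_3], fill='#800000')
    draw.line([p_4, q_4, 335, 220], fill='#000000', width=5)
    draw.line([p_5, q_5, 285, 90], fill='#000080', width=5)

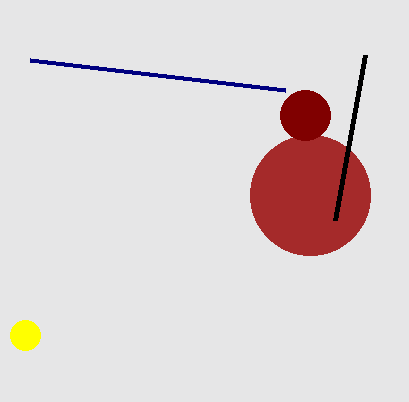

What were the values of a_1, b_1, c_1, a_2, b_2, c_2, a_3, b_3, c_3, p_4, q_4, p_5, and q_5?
a_1 = 310, b_1 = 195, c_1 = 60, a_2 = 25, b_2 = 335, c_2 = 15, a_3 = 305, b_3 = 115, c_3 = 25, p_4 = 365, q_4 = 55, p_5 = 30, q_5 = 60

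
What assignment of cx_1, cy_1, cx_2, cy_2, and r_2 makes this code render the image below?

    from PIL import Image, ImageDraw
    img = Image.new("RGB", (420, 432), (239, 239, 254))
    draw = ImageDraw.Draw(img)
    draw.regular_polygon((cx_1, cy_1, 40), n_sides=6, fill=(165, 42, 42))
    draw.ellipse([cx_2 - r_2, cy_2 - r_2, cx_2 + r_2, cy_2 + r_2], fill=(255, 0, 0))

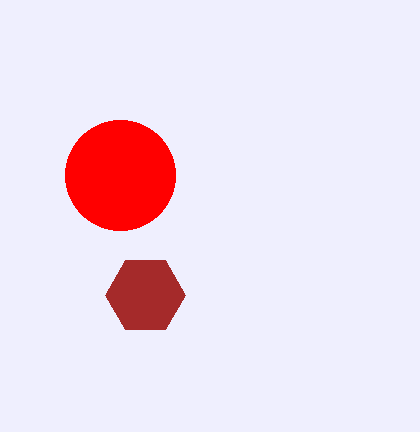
cx_1 = 145, cy_1 = 295, cx_2 = 120, cy_2 = 175, r_2 = 55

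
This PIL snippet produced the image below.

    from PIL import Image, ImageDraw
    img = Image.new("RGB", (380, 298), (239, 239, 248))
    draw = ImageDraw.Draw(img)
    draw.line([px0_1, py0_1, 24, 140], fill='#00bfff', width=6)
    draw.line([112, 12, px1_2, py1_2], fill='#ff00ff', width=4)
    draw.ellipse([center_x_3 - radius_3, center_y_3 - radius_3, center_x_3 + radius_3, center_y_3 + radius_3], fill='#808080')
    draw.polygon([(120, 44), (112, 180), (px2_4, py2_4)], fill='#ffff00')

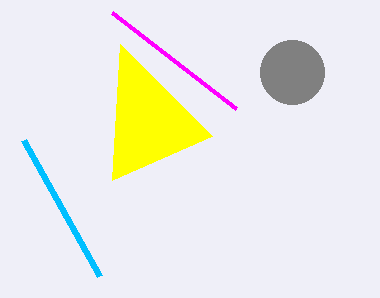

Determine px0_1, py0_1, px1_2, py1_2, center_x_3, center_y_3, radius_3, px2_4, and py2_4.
px0_1 = 100, py0_1 = 276, px1_2 = 236, py1_2 = 108, center_x_3 = 292, center_y_3 = 72, radius_3 = 32, px2_4 = 212, py2_4 = 136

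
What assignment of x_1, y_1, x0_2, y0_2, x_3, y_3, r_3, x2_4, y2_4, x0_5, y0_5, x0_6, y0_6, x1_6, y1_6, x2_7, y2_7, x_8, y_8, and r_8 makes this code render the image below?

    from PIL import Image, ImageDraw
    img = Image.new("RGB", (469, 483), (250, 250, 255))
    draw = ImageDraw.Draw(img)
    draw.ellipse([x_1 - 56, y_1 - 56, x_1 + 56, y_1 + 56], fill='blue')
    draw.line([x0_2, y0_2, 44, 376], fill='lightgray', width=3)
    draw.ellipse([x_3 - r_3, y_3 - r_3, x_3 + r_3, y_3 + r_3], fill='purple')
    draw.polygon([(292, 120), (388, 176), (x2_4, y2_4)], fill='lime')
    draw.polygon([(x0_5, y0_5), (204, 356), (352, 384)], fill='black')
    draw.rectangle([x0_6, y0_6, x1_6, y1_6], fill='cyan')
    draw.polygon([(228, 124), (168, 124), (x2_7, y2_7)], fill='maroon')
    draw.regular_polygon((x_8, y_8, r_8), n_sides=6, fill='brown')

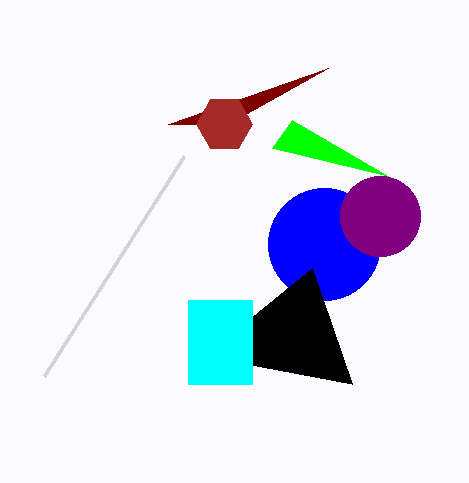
x_1 = 324, y_1 = 244, x0_2 = 184, y0_2 = 156, x_3 = 380, y_3 = 216, r_3 = 40, x2_4 = 272, y2_4 = 148, x0_5 = 312, y0_5 = 268, x0_6 = 188, y0_6 = 300, x1_6 = 252, y1_6 = 384, x2_7 = 328, y2_7 = 68, x_8 = 224, y_8 = 124, r_8 = 28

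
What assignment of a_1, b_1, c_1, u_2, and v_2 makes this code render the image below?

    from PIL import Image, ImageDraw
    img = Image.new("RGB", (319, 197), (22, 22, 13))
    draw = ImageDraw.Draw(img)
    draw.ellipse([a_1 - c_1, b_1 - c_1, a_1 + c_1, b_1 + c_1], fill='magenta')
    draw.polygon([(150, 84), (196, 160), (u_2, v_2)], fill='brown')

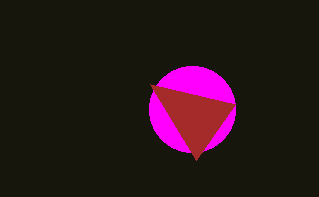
a_1 = 192; b_1 = 109; c_1 = 43; u_2 = 235; v_2 = 104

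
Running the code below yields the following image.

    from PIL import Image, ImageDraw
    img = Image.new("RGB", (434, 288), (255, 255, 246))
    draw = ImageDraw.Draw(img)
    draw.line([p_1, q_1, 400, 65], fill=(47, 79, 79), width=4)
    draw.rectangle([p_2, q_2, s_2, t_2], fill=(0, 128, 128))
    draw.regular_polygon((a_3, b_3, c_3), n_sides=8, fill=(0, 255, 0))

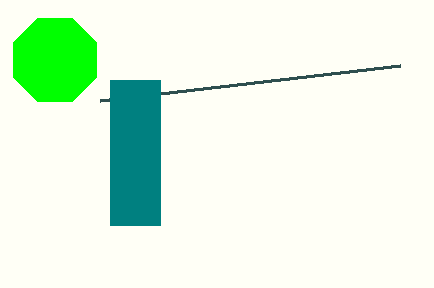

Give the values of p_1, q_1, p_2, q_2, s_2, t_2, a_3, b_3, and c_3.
p_1 = 100
q_1 = 100
p_2 = 110
q_2 = 80
s_2 = 160
t_2 = 225
a_3 = 55
b_3 = 60
c_3 = 45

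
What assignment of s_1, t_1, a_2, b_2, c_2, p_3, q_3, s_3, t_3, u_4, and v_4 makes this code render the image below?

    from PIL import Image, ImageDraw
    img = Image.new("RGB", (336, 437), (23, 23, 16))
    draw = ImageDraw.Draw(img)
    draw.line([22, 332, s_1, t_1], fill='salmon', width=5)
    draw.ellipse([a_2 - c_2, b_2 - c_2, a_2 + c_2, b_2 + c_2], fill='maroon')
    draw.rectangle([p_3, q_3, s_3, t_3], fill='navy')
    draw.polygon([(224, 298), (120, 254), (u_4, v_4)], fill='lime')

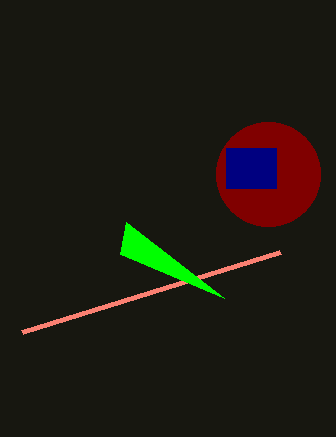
s_1 = 280
t_1 = 252
a_2 = 268
b_2 = 174
c_2 = 52
p_3 = 226
q_3 = 148
s_3 = 276
t_3 = 188
u_4 = 126
v_4 = 222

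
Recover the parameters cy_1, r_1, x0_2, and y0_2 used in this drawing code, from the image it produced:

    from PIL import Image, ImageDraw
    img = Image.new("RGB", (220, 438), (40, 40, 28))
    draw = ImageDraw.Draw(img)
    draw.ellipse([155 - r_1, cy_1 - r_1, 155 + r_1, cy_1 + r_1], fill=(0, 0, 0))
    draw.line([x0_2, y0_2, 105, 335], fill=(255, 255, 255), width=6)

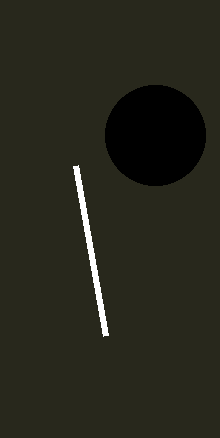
cy_1 = 135
r_1 = 50
x0_2 = 75
y0_2 = 165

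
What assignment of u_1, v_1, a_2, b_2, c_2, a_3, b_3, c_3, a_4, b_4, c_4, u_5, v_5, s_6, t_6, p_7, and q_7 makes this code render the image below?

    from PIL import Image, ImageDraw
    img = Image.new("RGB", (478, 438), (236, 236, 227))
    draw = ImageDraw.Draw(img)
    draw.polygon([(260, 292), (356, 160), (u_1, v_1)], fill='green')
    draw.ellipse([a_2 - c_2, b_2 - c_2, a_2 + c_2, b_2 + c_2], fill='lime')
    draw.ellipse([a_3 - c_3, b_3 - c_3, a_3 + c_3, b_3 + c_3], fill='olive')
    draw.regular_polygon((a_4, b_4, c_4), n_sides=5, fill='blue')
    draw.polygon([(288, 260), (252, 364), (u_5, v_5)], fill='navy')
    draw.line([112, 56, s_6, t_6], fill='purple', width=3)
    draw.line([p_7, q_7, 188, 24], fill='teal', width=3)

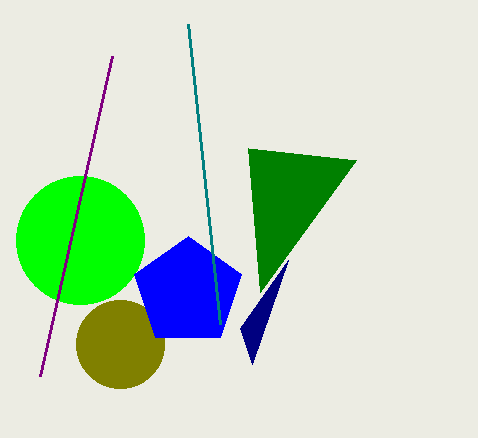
u_1 = 248
v_1 = 148
a_2 = 80
b_2 = 240
c_2 = 64
a_3 = 120
b_3 = 344
c_3 = 44
a_4 = 188
b_4 = 292
c_4 = 56
u_5 = 240
v_5 = 328
s_6 = 40
t_6 = 376
p_7 = 220
q_7 = 324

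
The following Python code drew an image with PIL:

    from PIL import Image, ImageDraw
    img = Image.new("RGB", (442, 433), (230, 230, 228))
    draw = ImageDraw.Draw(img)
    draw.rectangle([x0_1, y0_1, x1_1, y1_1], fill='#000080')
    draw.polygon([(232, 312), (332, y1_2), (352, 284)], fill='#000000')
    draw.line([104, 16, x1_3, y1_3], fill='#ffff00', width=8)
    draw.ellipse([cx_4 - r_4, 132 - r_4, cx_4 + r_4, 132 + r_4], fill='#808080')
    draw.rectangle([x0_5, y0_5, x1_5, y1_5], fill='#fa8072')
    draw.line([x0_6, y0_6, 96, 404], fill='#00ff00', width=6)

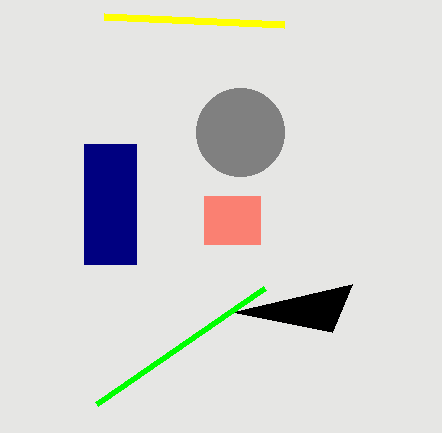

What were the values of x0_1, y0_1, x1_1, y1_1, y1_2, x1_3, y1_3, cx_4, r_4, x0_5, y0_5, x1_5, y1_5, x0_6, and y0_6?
x0_1 = 84; y0_1 = 144; x1_1 = 136; y1_1 = 264; y1_2 = 332; x1_3 = 284; y1_3 = 24; cx_4 = 240; r_4 = 44; x0_5 = 204; y0_5 = 196; x1_5 = 260; y1_5 = 244; x0_6 = 264; y0_6 = 288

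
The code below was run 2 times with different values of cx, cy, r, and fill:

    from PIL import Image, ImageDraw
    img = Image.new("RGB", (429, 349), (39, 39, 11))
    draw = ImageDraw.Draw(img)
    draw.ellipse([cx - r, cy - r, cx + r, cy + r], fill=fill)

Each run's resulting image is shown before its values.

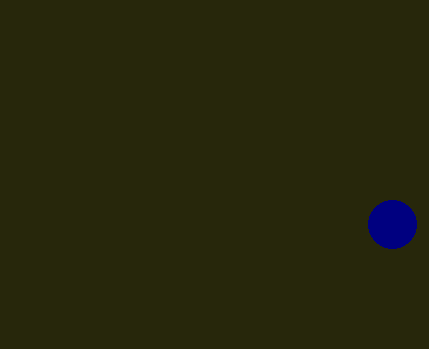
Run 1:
cx = 392
cy = 224
r = 24
fill = 'navy'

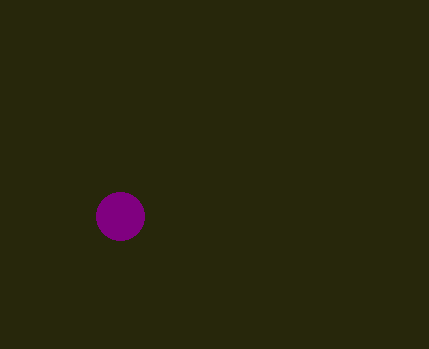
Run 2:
cx = 120
cy = 216
r = 24
fill = 'purple'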